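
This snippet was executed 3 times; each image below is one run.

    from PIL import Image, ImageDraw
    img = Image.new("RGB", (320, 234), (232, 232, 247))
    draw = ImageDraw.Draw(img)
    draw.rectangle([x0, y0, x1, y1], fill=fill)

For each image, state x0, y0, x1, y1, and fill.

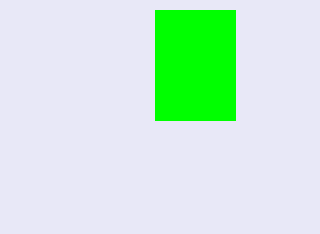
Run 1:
x0 = 155
y0 = 10
x1 = 235
y1 = 120
fill = 'lime'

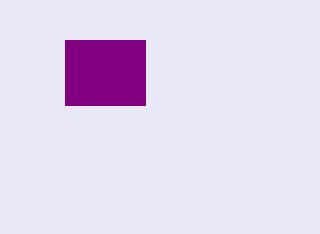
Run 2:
x0 = 65
y0 = 40
x1 = 145
y1 = 105
fill = 'purple'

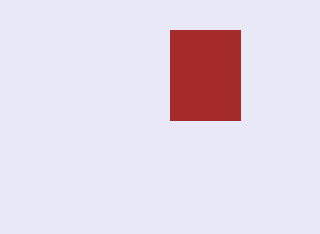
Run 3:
x0 = 170, y0 = 30, x1 = 240, y1 = 120, fill = 'brown'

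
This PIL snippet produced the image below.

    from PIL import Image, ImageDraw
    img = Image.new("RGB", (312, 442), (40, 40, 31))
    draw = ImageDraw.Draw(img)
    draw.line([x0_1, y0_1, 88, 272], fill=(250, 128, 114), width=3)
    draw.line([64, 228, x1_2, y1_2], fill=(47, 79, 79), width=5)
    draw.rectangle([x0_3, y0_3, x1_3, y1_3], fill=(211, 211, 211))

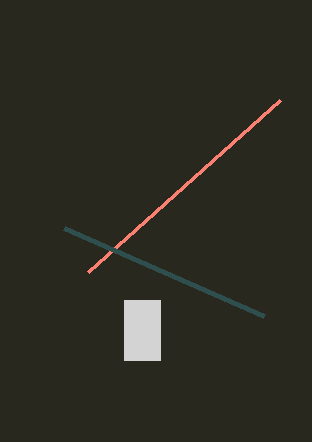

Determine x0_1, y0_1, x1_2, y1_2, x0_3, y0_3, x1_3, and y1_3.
x0_1 = 280
y0_1 = 100
x1_2 = 264
y1_2 = 316
x0_3 = 124
y0_3 = 300
x1_3 = 160
y1_3 = 360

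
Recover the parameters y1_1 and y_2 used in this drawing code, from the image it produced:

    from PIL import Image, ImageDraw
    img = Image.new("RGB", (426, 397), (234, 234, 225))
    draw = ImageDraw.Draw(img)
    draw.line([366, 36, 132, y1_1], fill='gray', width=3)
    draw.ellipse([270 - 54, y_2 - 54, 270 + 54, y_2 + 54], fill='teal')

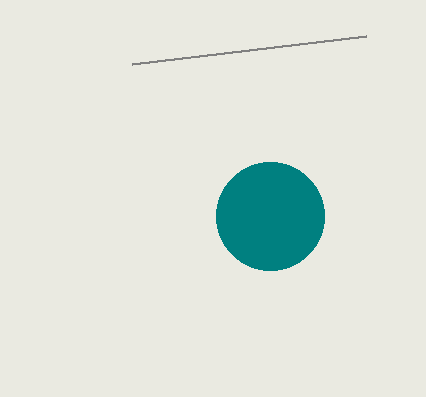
y1_1 = 64; y_2 = 216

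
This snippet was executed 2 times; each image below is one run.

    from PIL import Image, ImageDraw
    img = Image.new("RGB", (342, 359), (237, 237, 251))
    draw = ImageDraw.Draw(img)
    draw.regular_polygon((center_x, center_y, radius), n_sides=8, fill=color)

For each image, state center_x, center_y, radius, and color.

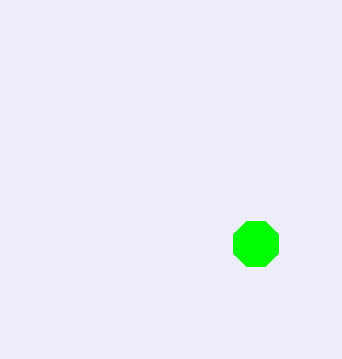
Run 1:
center_x = 256; center_y = 244; radius = 24; color = 'lime'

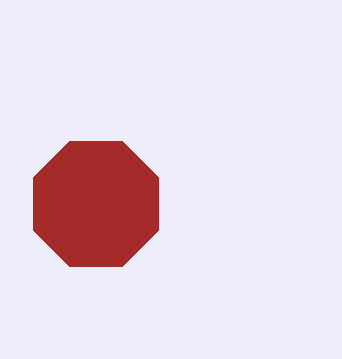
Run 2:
center_x = 96, center_y = 204, radius = 68, color = 'brown'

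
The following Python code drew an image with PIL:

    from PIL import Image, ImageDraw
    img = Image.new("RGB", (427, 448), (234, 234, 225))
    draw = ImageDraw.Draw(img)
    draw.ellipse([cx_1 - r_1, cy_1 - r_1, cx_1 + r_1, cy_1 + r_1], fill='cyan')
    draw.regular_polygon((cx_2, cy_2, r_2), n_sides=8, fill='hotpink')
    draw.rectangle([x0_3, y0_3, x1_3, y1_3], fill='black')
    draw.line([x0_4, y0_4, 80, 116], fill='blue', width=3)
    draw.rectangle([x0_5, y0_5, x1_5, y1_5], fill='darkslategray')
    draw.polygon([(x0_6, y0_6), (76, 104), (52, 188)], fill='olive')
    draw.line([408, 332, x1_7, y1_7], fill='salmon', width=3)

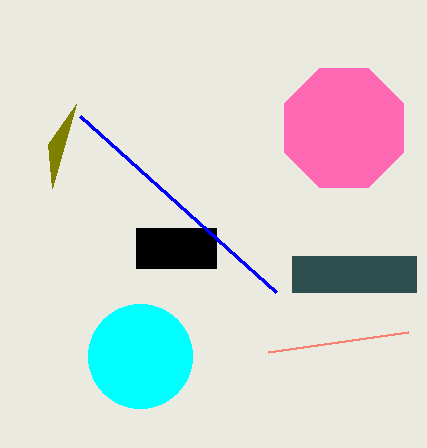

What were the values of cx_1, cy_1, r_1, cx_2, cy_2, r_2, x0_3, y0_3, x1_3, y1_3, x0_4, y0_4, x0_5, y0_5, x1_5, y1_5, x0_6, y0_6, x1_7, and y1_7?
cx_1 = 140, cy_1 = 356, r_1 = 52, cx_2 = 344, cy_2 = 128, r_2 = 64, x0_3 = 136, y0_3 = 228, x1_3 = 216, y1_3 = 268, x0_4 = 276, y0_4 = 292, x0_5 = 292, y0_5 = 256, x1_5 = 416, y1_5 = 292, x0_6 = 48, y0_6 = 144, x1_7 = 268, y1_7 = 352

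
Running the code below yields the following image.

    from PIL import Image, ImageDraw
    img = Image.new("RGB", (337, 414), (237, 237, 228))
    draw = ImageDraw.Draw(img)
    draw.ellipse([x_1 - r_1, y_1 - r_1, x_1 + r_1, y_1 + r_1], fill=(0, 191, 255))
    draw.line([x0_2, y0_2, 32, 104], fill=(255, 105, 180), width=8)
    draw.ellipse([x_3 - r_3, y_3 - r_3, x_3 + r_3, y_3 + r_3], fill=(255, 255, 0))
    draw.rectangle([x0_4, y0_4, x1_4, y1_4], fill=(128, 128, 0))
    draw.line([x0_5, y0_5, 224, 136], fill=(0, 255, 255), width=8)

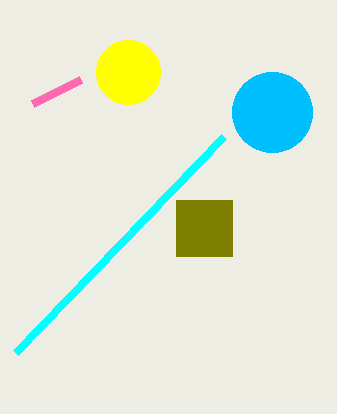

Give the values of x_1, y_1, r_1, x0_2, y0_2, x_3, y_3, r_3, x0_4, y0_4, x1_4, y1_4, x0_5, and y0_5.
x_1 = 272
y_1 = 112
r_1 = 40
x0_2 = 80
y0_2 = 80
x_3 = 128
y_3 = 72
r_3 = 32
x0_4 = 176
y0_4 = 200
x1_4 = 232
y1_4 = 256
x0_5 = 16
y0_5 = 352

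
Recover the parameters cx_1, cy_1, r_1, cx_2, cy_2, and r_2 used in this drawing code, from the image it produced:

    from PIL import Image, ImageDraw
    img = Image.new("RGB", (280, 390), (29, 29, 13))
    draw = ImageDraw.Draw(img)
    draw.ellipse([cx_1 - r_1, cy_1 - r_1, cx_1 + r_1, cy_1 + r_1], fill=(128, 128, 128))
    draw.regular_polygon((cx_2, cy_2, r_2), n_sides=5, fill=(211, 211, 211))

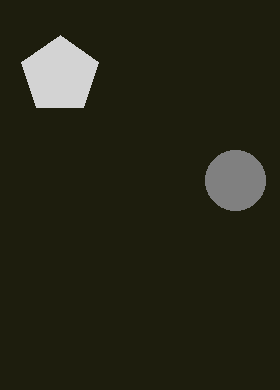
cx_1 = 235, cy_1 = 180, r_1 = 30, cx_2 = 60, cy_2 = 75, r_2 = 40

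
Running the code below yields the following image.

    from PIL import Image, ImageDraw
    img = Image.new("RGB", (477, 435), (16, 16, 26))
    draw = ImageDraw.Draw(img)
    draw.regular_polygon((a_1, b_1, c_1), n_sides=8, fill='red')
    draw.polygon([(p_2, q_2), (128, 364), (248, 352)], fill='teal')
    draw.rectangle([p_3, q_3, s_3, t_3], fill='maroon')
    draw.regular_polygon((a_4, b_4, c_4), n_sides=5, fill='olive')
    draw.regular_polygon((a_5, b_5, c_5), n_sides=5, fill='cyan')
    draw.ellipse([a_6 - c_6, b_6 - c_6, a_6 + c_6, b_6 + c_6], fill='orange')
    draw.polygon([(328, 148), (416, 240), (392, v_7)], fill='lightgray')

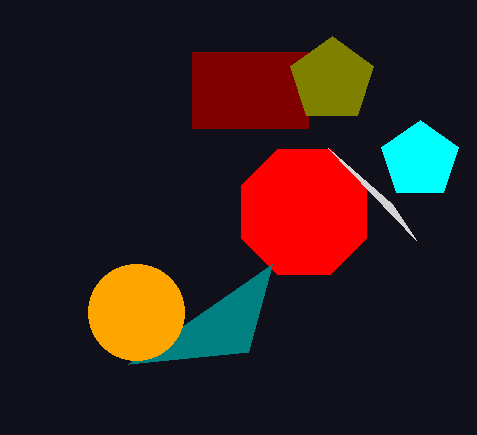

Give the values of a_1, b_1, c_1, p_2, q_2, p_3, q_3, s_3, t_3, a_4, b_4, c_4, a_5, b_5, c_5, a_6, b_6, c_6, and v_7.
a_1 = 304, b_1 = 212, c_1 = 68, p_2 = 272, q_2 = 264, p_3 = 192, q_3 = 52, s_3 = 308, t_3 = 128, a_4 = 332, b_4 = 80, c_4 = 44, a_5 = 420, b_5 = 160, c_5 = 40, a_6 = 136, b_6 = 312, c_6 = 48, v_7 = 204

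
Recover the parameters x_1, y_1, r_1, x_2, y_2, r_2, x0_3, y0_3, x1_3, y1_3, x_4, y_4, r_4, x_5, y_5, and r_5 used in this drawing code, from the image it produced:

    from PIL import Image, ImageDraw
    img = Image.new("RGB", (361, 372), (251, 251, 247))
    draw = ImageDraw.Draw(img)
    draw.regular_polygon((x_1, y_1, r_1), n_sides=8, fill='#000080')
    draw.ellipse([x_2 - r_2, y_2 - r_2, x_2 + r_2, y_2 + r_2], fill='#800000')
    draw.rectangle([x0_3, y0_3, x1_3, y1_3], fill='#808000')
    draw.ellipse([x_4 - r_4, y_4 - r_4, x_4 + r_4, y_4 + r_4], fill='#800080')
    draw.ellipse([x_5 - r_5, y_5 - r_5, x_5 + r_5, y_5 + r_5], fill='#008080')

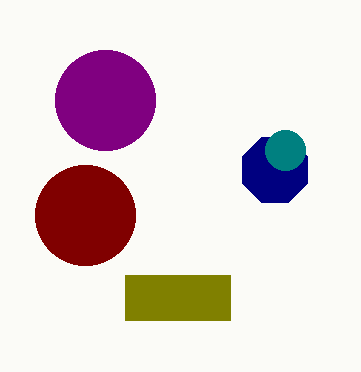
x_1 = 275
y_1 = 170
r_1 = 35
x_2 = 85
y_2 = 215
r_2 = 50
x0_3 = 125
y0_3 = 275
x1_3 = 230
y1_3 = 320
x_4 = 105
y_4 = 100
r_4 = 50
x_5 = 285
y_5 = 150
r_5 = 20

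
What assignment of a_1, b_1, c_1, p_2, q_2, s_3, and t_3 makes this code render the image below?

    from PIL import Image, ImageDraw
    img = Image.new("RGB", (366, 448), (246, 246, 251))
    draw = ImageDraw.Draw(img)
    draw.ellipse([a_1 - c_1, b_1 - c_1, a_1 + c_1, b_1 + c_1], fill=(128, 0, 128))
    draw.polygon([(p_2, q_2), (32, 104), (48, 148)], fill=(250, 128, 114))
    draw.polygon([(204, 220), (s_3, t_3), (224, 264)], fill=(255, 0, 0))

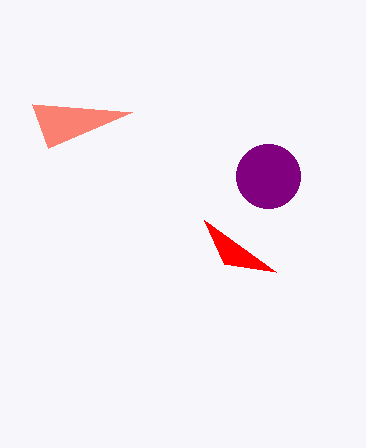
a_1 = 268
b_1 = 176
c_1 = 32
p_2 = 132
q_2 = 112
s_3 = 276
t_3 = 272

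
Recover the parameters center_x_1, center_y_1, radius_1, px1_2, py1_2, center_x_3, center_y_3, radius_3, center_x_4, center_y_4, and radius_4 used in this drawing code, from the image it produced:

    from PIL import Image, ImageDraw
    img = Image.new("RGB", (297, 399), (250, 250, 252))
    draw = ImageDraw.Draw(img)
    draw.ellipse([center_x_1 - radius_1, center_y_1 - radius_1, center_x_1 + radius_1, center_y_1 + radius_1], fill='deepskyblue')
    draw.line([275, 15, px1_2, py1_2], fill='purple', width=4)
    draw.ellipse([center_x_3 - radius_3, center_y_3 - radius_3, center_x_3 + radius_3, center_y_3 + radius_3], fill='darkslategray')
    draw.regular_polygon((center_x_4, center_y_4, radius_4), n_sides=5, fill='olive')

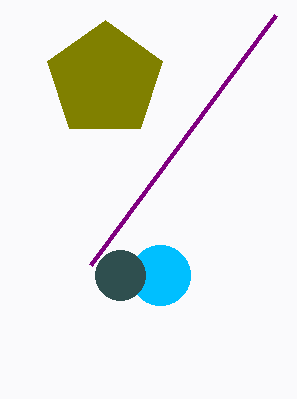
center_x_1 = 160; center_y_1 = 275; radius_1 = 30; px1_2 = 90; py1_2 = 265; center_x_3 = 120; center_y_3 = 275; radius_3 = 25; center_x_4 = 105; center_y_4 = 80; radius_4 = 60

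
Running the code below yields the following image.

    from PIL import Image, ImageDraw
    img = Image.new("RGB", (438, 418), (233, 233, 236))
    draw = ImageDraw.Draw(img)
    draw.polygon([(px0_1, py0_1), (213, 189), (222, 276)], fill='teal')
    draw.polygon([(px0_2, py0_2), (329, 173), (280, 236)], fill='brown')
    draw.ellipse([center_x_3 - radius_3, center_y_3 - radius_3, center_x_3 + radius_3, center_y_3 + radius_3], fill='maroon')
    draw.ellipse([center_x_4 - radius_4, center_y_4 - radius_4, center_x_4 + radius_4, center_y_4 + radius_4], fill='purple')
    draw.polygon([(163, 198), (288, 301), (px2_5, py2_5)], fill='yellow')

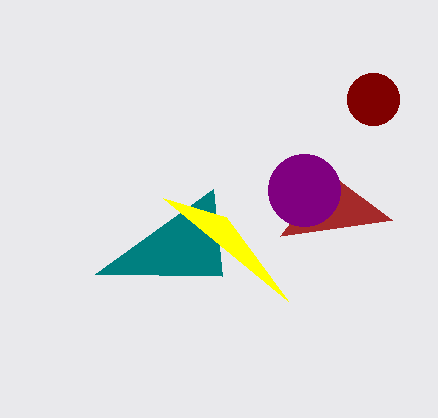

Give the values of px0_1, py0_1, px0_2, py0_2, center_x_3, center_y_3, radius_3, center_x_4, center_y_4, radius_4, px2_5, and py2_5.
px0_1 = 95; py0_1 = 274; px0_2 = 392; py0_2 = 220; center_x_3 = 373; center_y_3 = 99; radius_3 = 26; center_x_4 = 304; center_y_4 = 190; radius_4 = 36; px2_5 = 226; py2_5 = 217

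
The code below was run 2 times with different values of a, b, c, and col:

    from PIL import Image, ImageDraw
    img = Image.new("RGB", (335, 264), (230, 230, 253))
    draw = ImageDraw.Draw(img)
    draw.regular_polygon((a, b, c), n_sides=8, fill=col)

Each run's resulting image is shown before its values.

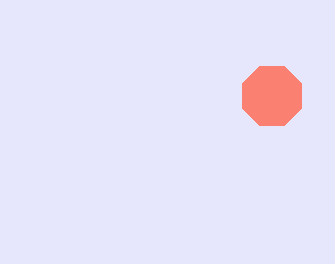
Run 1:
a = 272
b = 96
c = 32
col = 'salmon'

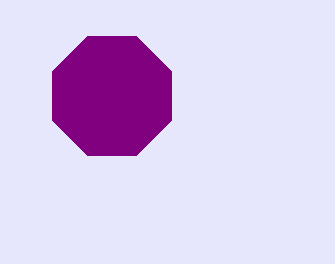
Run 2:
a = 112; b = 96; c = 64; col = 'purple'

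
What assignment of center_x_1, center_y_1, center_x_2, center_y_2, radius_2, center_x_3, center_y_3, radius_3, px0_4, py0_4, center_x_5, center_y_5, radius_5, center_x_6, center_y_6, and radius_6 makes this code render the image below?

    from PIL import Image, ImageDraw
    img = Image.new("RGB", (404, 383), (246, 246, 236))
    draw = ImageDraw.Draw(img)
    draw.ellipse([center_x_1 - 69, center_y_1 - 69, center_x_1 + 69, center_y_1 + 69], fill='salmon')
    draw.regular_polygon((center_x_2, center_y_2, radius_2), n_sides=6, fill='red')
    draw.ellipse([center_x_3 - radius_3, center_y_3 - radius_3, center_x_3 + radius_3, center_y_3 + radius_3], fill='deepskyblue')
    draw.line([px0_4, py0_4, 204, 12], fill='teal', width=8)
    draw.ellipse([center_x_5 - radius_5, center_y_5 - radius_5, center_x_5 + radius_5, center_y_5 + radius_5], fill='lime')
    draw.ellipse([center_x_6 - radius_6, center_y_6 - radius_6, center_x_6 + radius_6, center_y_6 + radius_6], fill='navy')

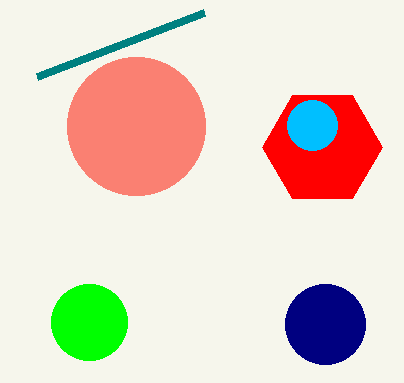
center_x_1 = 136; center_y_1 = 126; center_x_2 = 322; center_y_2 = 147; radius_2 = 60; center_x_3 = 312; center_y_3 = 125; radius_3 = 25; px0_4 = 37; py0_4 = 76; center_x_5 = 89; center_y_5 = 322; radius_5 = 38; center_x_6 = 325; center_y_6 = 324; radius_6 = 40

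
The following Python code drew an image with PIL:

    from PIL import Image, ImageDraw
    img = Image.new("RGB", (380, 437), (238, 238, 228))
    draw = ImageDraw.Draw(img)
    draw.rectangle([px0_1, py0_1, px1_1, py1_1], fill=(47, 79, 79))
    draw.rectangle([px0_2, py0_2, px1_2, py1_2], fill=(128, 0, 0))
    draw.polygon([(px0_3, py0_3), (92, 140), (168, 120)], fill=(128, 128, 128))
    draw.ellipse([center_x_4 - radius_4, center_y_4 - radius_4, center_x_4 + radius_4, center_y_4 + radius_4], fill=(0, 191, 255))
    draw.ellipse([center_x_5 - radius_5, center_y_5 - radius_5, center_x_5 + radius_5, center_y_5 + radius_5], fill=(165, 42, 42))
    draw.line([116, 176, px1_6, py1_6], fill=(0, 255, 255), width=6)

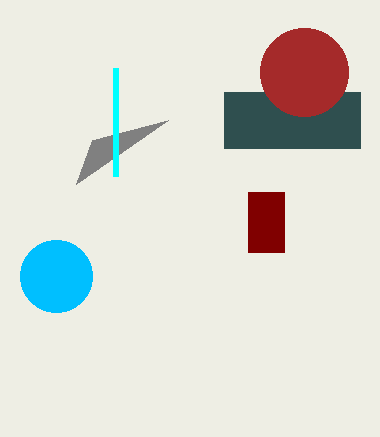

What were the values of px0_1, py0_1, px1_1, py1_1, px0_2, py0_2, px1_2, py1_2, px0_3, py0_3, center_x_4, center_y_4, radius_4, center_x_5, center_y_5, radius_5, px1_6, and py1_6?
px0_1 = 224; py0_1 = 92; px1_1 = 360; py1_1 = 148; px0_2 = 248; py0_2 = 192; px1_2 = 284; py1_2 = 252; px0_3 = 76; py0_3 = 184; center_x_4 = 56; center_y_4 = 276; radius_4 = 36; center_x_5 = 304; center_y_5 = 72; radius_5 = 44; px1_6 = 116; py1_6 = 68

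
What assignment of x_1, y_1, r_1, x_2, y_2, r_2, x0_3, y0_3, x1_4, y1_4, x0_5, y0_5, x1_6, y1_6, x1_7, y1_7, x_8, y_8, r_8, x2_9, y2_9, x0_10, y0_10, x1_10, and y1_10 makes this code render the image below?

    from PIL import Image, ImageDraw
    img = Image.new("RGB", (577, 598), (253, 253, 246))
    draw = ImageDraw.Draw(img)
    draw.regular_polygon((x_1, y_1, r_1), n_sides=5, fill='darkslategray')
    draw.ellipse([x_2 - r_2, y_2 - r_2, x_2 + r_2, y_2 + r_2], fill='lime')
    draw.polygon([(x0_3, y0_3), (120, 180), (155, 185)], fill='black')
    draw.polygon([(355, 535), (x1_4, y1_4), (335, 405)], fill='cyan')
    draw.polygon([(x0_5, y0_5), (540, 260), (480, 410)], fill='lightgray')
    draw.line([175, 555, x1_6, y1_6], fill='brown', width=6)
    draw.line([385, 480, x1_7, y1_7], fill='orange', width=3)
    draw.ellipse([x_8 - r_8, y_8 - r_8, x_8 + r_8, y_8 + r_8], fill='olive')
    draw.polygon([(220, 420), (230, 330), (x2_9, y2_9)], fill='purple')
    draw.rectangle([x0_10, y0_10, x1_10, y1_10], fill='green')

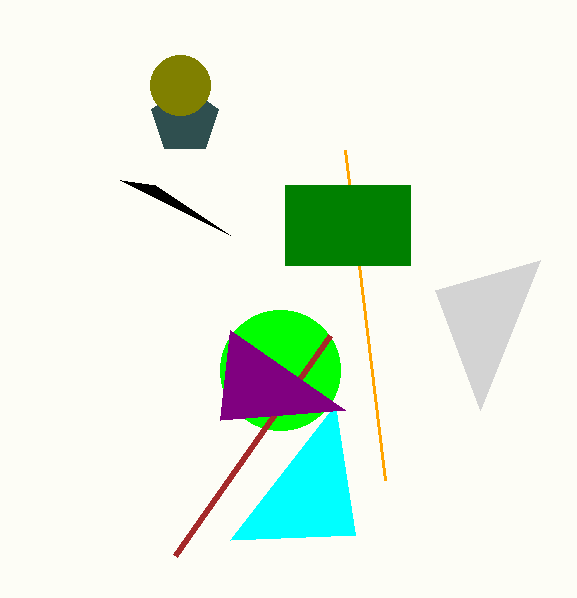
x_1 = 185; y_1 = 120; r_1 = 35; x_2 = 280; y_2 = 370; r_2 = 60; x0_3 = 230; y0_3 = 235; x1_4 = 230; y1_4 = 540; x0_5 = 435; y0_5 = 290; x1_6 = 330; y1_6 = 335; x1_7 = 345; y1_7 = 150; x_8 = 180; y_8 = 85; r_8 = 30; x2_9 = 345; y2_9 = 410; x0_10 = 285; y0_10 = 185; x1_10 = 410; y1_10 = 265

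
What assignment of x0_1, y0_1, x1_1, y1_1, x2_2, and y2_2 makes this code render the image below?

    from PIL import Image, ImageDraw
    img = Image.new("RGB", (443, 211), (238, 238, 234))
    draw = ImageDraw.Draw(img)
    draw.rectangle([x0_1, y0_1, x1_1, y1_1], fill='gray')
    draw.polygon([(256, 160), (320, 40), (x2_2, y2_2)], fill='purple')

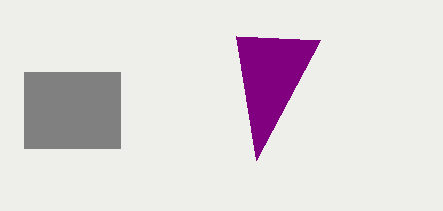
x0_1 = 24; y0_1 = 72; x1_1 = 120; y1_1 = 148; x2_2 = 236; y2_2 = 36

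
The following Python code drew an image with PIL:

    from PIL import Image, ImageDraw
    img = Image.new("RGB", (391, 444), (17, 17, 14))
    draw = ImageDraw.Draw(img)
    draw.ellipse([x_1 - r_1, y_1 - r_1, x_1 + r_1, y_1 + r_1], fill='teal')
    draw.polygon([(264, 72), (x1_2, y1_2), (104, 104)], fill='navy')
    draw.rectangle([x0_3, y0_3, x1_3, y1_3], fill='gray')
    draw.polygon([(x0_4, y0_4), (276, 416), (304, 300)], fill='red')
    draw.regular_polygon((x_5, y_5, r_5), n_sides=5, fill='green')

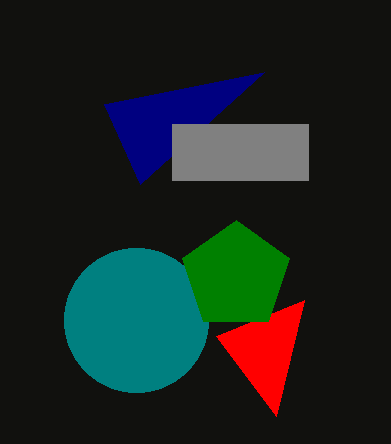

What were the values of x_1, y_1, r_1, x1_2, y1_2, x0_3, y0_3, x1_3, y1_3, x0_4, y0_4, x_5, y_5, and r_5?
x_1 = 136, y_1 = 320, r_1 = 72, x1_2 = 140, y1_2 = 184, x0_3 = 172, y0_3 = 124, x1_3 = 308, y1_3 = 180, x0_4 = 216, y0_4 = 336, x_5 = 236, y_5 = 276, r_5 = 56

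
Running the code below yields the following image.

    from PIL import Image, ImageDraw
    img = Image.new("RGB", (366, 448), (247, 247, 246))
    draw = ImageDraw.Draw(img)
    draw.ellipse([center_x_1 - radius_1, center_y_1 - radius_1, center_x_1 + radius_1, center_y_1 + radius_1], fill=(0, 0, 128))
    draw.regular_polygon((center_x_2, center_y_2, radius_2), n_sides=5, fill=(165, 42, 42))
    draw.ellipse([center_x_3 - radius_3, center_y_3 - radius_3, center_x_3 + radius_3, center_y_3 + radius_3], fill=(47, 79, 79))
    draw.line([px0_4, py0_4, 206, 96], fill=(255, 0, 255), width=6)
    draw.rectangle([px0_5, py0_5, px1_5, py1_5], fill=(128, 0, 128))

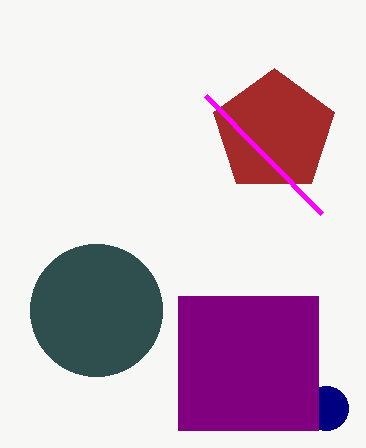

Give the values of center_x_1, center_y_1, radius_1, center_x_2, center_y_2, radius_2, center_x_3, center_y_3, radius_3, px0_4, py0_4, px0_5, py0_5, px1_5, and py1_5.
center_x_1 = 326; center_y_1 = 408; radius_1 = 22; center_x_2 = 274; center_y_2 = 132; radius_2 = 64; center_x_3 = 96; center_y_3 = 310; radius_3 = 66; px0_4 = 322; py0_4 = 214; px0_5 = 178; py0_5 = 296; px1_5 = 318; py1_5 = 430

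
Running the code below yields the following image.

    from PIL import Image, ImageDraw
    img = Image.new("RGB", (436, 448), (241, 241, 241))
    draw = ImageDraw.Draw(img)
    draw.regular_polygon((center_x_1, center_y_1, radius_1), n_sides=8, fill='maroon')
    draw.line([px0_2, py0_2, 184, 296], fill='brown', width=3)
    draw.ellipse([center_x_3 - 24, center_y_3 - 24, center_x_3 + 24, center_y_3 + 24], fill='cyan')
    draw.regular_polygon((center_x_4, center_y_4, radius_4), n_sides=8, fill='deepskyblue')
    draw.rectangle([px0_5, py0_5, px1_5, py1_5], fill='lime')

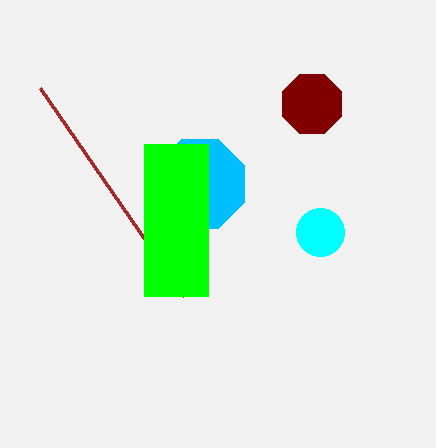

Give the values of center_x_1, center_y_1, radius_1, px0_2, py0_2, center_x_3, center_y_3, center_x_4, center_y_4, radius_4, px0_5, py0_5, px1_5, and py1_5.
center_x_1 = 312, center_y_1 = 104, radius_1 = 32, px0_2 = 40, py0_2 = 88, center_x_3 = 320, center_y_3 = 232, center_x_4 = 200, center_y_4 = 184, radius_4 = 48, px0_5 = 144, py0_5 = 144, px1_5 = 208, py1_5 = 296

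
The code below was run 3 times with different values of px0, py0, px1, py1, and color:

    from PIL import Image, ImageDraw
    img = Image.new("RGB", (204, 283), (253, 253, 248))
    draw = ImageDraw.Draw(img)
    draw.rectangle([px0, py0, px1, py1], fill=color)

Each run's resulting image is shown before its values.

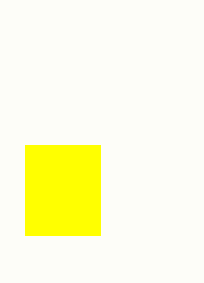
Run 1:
px0 = 25, py0 = 145, px1 = 100, py1 = 235, color = 'yellow'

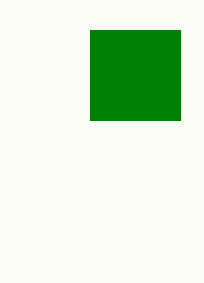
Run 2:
px0 = 90; py0 = 30; px1 = 180; py1 = 120; color = 'green'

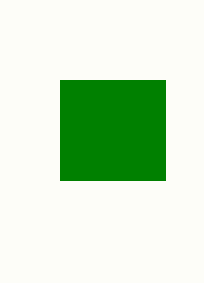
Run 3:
px0 = 60, py0 = 80, px1 = 165, py1 = 180, color = 'green'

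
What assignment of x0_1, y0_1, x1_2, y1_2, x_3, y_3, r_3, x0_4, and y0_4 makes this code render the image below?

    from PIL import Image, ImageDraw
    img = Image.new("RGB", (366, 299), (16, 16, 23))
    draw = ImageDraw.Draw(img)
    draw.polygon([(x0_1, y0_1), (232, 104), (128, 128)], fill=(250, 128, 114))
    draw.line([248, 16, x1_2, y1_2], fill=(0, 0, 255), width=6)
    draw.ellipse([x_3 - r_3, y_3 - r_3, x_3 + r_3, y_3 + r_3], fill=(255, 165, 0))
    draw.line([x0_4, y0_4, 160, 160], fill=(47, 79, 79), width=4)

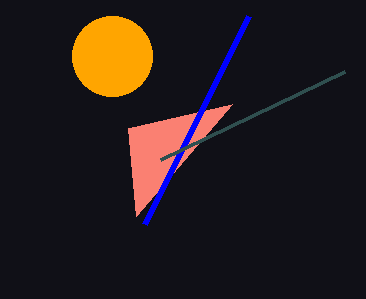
x0_1 = 136, y0_1 = 216, x1_2 = 144, y1_2 = 224, x_3 = 112, y_3 = 56, r_3 = 40, x0_4 = 344, y0_4 = 72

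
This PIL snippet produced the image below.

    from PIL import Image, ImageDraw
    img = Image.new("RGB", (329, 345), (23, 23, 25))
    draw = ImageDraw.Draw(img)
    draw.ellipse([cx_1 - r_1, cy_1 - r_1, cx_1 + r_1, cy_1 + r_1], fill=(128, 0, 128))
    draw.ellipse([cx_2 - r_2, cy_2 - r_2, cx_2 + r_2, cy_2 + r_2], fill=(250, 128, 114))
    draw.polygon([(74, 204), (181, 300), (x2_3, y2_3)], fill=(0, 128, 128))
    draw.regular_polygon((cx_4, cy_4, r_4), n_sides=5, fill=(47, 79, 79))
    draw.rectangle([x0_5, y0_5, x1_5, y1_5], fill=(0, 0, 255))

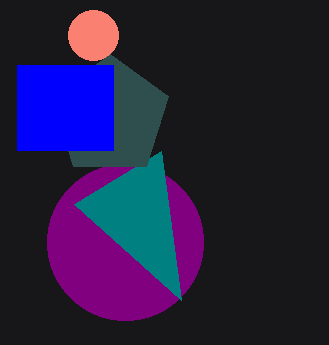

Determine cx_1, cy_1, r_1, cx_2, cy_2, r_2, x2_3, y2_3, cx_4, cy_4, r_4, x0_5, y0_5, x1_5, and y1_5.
cx_1 = 125, cy_1 = 242, r_1 = 78, cx_2 = 93, cy_2 = 35, r_2 = 25, x2_3 = 161, y2_3 = 151, cx_4 = 110, cy_4 = 116, r_4 = 62, x0_5 = 17, y0_5 = 65, x1_5 = 113, y1_5 = 150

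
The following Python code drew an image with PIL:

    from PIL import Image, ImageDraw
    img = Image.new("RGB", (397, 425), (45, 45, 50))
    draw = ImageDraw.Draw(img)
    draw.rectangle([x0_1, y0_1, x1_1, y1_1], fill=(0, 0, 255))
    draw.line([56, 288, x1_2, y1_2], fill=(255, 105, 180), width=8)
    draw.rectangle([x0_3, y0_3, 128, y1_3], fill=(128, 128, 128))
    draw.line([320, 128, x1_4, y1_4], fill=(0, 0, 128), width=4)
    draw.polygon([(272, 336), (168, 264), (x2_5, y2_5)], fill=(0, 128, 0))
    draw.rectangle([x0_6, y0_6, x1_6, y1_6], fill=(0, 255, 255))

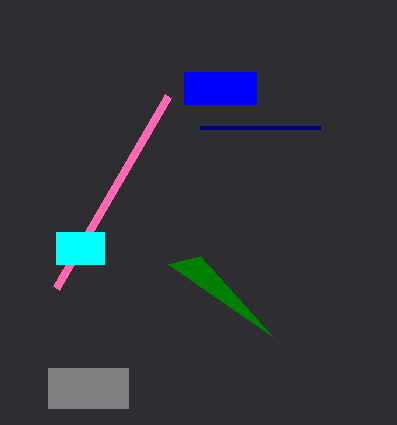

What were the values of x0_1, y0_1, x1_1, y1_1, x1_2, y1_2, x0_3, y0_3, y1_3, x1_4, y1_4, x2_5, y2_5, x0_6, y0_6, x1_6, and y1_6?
x0_1 = 184; y0_1 = 72; x1_1 = 256; y1_1 = 104; x1_2 = 168; y1_2 = 96; x0_3 = 48; y0_3 = 368; y1_3 = 408; x1_4 = 200; y1_4 = 128; x2_5 = 200; y2_5 = 256; x0_6 = 56; y0_6 = 232; x1_6 = 104; y1_6 = 264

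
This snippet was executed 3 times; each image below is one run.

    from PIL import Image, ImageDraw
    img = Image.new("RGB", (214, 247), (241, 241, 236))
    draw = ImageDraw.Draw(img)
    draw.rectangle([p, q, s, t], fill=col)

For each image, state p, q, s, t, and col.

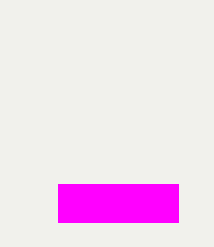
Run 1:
p = 58
q = 184
s = 178
t = 222
col = 'magenta'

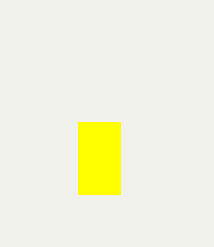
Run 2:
p = 78, q = 122, s = 120, t = 194, col = 'yellow'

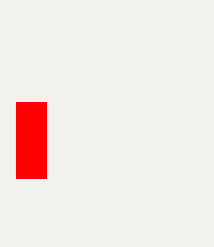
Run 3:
p = 16
q = 102
s = 46
t = 178
col = 'red'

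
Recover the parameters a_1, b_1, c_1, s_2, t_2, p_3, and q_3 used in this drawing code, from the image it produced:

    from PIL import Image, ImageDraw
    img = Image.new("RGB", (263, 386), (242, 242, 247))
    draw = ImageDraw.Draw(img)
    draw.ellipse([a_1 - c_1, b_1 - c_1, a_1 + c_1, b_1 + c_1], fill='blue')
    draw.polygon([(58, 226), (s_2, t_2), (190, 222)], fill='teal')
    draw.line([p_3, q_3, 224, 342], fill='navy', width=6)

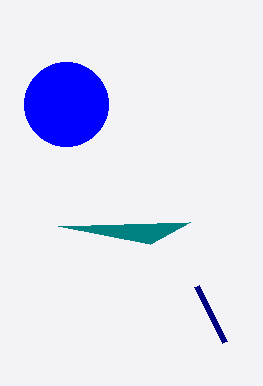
a_1 = 66
b_1 = 104
c_1 = 42
s_2 = 150
t_2 = 244
p_3 = 196
q_3 = 286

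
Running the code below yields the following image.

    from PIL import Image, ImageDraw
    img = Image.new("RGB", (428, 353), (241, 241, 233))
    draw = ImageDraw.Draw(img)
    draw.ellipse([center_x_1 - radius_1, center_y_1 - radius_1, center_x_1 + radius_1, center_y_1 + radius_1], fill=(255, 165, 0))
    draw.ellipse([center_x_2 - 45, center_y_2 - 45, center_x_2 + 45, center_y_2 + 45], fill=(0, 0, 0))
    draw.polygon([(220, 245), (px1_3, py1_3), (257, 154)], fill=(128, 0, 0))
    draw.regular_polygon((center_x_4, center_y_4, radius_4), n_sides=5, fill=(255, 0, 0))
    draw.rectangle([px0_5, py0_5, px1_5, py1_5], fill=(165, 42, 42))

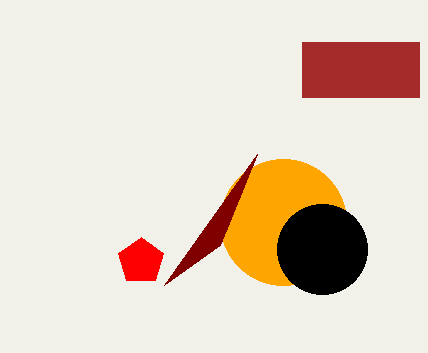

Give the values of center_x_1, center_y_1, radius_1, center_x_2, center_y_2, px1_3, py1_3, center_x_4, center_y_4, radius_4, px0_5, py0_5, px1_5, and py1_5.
center_x_1 = 283, center_y_1 = 222, radius_1 = 63, center_x_2 = 322, center_y_2 = 249, px1_3 = 164, py1_3 = 285, center_x_4 = 141, center_y_4 = 261, radius_4 = 24, px0_5 = 302, py0_5 = 42, px1_5 = 419, py1_5 = 97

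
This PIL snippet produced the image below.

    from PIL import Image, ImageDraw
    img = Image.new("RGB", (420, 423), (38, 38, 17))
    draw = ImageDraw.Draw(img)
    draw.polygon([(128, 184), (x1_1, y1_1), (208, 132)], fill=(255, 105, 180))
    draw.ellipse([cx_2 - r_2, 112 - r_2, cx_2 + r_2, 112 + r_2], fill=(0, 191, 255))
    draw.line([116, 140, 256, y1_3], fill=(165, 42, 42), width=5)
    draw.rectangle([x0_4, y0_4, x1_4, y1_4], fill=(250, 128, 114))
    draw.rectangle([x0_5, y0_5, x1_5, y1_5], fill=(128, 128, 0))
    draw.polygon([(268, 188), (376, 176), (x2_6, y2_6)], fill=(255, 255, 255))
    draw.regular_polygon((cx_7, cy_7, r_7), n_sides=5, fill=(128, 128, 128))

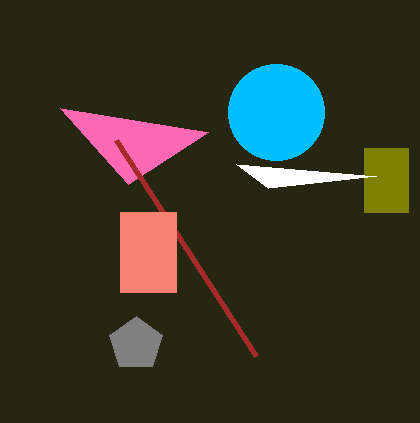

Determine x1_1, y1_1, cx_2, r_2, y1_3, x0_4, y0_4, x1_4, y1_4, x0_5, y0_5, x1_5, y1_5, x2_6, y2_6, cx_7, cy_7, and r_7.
x1_1 = 60; y1_1 = 108; cx_2 = 276; r_2 = 48; y1_3 = 356; x0_4 = 120; y0_4 = 212; x1_4 = 176; y1_4 = 292; x0_5 = 364; y0_5 = 148; x1_5 = 408; y1_5 = 212; x2_6 = 236; y2_6 = 164; cx_7 = 136; cy_7 = 344; r_7 = 28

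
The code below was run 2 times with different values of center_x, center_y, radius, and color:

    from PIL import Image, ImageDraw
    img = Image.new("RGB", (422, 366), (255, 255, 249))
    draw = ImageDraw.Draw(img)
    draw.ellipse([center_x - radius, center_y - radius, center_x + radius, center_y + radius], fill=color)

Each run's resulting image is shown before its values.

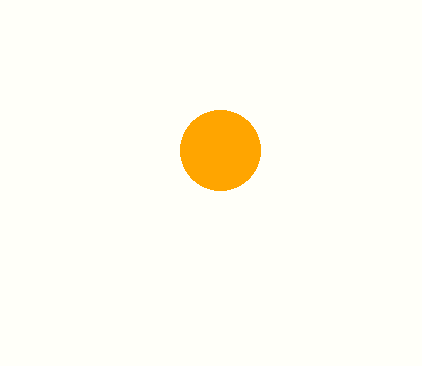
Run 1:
center_x = 220, center_y = 150, radius = 40, color = 'orange'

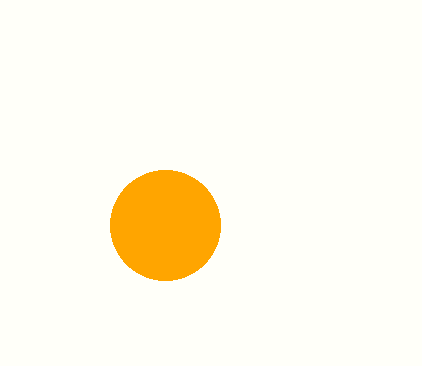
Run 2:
center_x = 165; center_y = 225; radius = 55; color = 'orange'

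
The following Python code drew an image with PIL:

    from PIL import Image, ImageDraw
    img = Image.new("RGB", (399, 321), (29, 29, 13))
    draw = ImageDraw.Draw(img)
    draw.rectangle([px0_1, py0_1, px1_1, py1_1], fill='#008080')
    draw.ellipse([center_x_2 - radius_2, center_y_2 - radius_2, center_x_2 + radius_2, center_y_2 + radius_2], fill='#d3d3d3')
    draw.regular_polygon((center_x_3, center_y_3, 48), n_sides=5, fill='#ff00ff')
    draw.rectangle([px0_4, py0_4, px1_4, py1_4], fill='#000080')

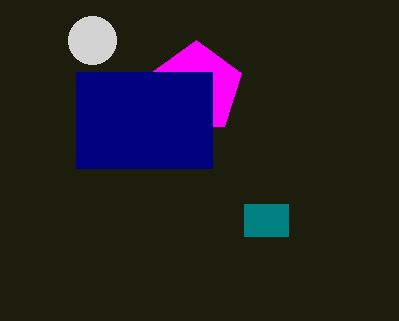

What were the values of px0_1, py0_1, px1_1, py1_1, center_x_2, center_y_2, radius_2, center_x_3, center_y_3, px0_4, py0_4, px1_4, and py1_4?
px0_1 = 244; py0_1 = 204; px1_1 = 288; py1_1 = 236; center_x_2 = 92; center_y_2 = 40; radius_2 = 24; center_x_3 = 196; center_y_3 = 88; px0_4 = 76; py0_4 = 72; px1_4 = 212; py1_4 = 168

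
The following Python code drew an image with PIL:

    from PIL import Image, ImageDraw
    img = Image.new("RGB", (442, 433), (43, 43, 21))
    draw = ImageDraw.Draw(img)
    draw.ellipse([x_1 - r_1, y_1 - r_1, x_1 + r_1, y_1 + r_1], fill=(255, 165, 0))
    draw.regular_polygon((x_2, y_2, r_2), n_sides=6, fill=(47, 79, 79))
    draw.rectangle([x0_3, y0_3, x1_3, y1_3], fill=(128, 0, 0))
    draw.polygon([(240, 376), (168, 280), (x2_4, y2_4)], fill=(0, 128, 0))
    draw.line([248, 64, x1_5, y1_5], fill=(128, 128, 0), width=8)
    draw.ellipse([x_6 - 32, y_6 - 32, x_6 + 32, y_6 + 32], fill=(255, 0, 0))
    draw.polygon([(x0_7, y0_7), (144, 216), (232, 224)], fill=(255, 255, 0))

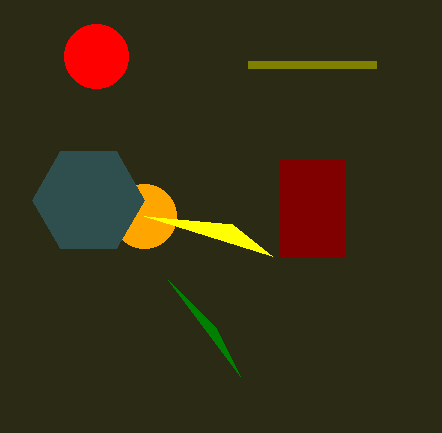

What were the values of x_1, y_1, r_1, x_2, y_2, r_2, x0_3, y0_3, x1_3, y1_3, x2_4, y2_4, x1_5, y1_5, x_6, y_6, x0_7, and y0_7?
x_1 = 144, y_1 = 216, r_1 = 32, x_2 = 88, y_2 = 200, r_2 = 56, x0_3 = 280, y0_3 = 160, x1_3 = 344, y1_3 = 256, x2_4 = 216, y2_4 = 328, x1_5 = 376, y1_5 = 64, x_6 = 96, y_6 = 56, x0_7 = 272, y0_7 = 256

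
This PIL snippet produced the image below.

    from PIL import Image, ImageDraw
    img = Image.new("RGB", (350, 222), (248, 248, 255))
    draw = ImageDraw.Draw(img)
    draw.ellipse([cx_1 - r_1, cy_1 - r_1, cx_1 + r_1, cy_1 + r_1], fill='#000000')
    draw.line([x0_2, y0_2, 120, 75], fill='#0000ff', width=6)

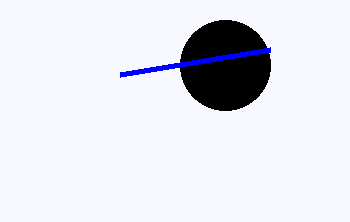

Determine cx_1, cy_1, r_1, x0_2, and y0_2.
cx_1 = 225, cy_1 = 65, r_1 = 45, x0_2 = 270, y0_2 = 50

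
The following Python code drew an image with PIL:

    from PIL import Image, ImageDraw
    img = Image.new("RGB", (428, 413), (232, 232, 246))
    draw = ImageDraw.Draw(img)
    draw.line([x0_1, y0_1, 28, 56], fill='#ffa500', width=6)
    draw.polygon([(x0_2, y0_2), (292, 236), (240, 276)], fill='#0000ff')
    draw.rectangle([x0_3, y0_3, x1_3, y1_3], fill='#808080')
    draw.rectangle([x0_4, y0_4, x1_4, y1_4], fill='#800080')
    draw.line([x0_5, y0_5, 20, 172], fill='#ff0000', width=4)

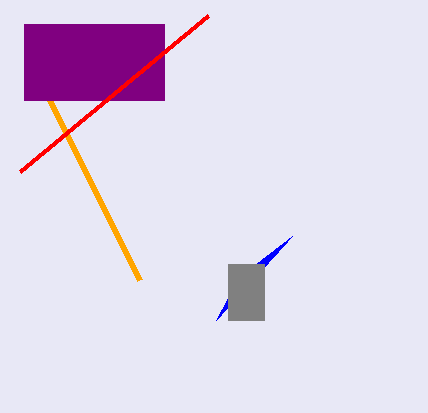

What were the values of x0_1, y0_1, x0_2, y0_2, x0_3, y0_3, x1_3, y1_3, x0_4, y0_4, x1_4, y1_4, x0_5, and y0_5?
x0_1 = 140
y0_1 = 280
x0_2 = 216
y0_2 = 320
x0_3 = 228
y0_3 = 264
x1_3 = 264
y1_3 = 320
x0_4 = 24
y0_4 = 24
x1_4 = 164
y1_4 = 100
x0_5 = 208
y0_5 = 16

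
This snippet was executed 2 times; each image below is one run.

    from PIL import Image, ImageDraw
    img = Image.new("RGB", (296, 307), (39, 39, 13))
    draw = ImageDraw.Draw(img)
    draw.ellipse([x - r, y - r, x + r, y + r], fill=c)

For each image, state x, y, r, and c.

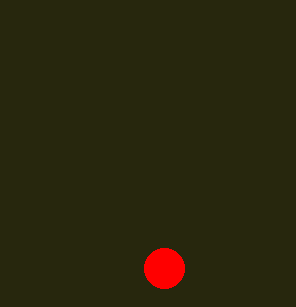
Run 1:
x = 164
y = 268
r = 20
c = 'red'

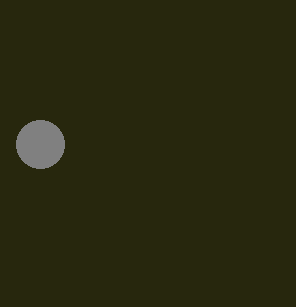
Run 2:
x = 40, y = 144, r = 24, c = 'gray'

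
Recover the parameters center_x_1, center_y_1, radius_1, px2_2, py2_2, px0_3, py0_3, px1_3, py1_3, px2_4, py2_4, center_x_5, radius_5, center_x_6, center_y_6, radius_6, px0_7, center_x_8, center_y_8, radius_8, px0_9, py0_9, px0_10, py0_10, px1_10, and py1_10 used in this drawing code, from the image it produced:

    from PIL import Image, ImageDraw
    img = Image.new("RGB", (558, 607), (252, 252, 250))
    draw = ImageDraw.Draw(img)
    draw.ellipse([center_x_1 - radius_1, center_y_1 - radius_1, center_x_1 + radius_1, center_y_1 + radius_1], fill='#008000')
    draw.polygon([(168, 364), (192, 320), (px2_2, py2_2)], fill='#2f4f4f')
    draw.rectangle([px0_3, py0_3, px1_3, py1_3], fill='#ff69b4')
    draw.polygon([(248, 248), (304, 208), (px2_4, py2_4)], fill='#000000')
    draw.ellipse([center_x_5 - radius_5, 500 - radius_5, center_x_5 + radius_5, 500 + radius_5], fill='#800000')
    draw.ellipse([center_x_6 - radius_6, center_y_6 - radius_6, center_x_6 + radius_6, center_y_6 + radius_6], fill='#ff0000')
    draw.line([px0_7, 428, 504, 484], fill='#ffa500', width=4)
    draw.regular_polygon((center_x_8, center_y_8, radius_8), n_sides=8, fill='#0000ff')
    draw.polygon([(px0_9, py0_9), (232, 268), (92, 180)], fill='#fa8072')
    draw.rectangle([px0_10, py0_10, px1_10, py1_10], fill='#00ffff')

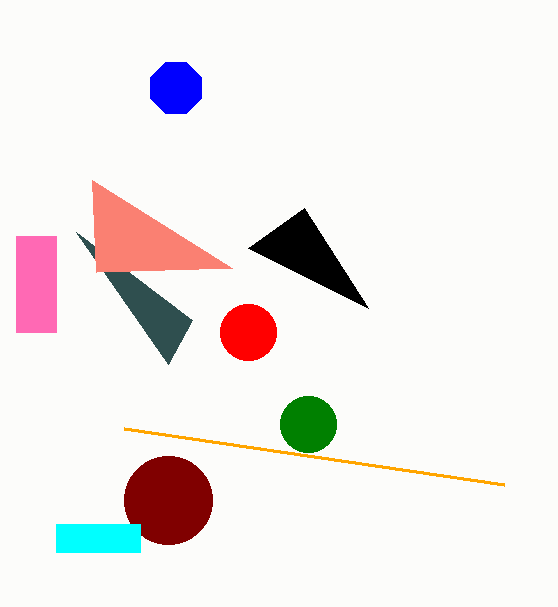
center_x_1 = 308, center_y_1 = 424, radius_1 = 28, px2_2 = 76, py2_2 = 232, px0_3 = 16, py0_3 = 236, px1_3 = 56, py1_3 = 332, px2_4 = 368, py2_4 = 308, center_x_5 = 168, radius_5 = 44, center_x_6 = 248, center_y_6 = 332, radius_6 = 28, px0_7 = 124, center_x_8 = 176, center_y_8 = 88, radius_8 = 28, px0_9 = 96, py0_9 = 272, px0_10 = 56, py0_10 = 524, px1_10 = 140, py1_10 = 552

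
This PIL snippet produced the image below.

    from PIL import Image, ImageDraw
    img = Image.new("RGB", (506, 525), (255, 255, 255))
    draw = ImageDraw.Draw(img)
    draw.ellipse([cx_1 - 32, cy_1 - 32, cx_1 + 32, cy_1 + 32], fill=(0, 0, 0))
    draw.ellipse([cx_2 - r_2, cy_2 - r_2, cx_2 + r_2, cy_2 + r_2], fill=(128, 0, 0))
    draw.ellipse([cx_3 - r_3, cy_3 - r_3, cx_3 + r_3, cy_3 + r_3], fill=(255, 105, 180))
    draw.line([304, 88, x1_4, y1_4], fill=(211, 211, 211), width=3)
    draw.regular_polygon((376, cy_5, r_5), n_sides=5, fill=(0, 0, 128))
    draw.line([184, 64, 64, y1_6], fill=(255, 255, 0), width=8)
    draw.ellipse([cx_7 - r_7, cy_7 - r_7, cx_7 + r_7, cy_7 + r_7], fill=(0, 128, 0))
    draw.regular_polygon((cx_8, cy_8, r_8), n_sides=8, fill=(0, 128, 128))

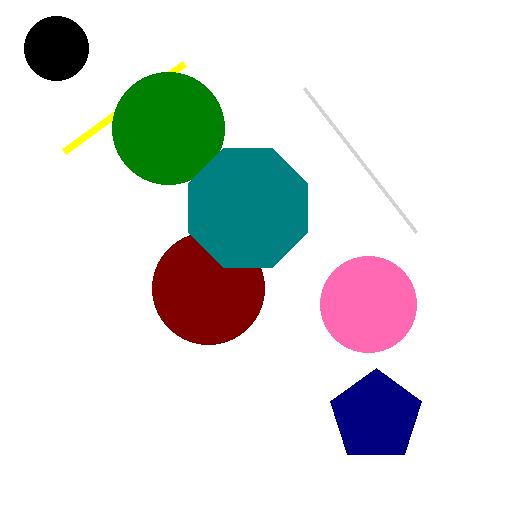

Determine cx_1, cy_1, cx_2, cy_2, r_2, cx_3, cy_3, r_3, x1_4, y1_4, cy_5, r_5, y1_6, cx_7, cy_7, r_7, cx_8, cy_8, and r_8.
cx_1 = 56, cy_1 = 48, cx_2 = 208, cy_2 = 288, r_2 = 56, cx_3 = 368, cy_3 = 304, r_3 = 48, x1_4 = 416, y1_4 = 232, cy_5 = 416, r_5 = 48, y1_6 = 152, cx_7 = 168, cy_7 = 128, r_7 = 56, cx_8 = 248, cy_8 = 208, r_8 = 64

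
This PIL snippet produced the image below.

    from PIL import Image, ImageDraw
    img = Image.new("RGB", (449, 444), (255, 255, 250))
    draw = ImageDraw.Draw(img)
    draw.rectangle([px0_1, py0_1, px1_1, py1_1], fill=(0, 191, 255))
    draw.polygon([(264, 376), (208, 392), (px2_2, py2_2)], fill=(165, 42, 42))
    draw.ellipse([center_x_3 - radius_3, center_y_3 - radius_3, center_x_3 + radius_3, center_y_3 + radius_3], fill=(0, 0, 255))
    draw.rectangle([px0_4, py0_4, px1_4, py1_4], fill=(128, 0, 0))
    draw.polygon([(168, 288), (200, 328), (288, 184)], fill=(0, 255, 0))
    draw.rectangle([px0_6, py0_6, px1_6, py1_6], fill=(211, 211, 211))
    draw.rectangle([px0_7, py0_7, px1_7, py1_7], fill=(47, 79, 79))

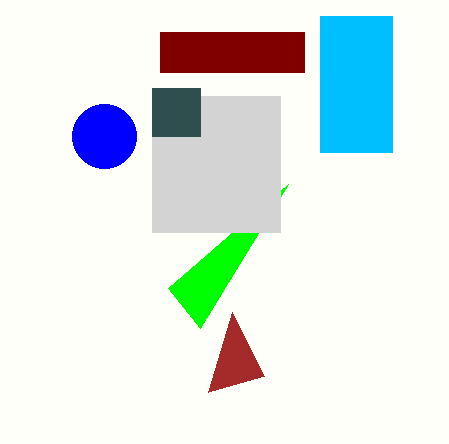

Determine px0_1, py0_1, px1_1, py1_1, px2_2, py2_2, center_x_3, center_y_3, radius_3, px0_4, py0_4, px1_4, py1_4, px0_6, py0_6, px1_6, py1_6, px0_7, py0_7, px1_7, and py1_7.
px0_1 = 320
py0_1 = 16
px1_1 = 392
py1_1 = 152
px2_2 = 232
py2_2 = 312
center_x_3 = 104
center_y_3 = 136
radius_3 = 32
px0_4 = 160
py0_4 = 32
px1_4 = 304
py1_4 = 72
px0_6 = 152
py0_6 = 96
px1_6 = 280
py1_6 = 232
px0_7 = 152
py0_7 = 88
px1_7 = 200
py1_7 = 136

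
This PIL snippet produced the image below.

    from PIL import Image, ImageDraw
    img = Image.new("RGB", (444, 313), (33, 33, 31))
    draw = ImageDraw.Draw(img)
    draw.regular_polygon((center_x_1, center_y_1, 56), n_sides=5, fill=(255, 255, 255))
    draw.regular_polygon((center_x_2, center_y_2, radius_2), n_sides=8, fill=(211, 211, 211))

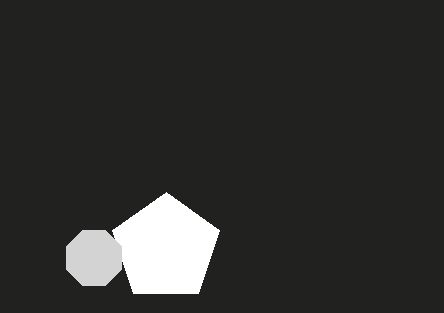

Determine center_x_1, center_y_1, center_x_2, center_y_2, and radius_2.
center_x_1 = 166
center_y_1 = 248
center_x_2 = 94
center_y_2 = 258
radius_2 = 30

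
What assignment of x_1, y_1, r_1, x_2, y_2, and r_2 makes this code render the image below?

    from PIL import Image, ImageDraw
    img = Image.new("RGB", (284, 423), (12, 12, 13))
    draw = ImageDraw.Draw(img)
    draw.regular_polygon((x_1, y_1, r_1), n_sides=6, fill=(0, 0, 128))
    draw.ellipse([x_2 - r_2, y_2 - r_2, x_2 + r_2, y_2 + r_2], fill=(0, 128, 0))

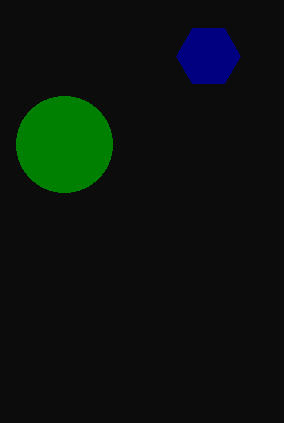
x_1 = 208
y_1 = 56
r_1 = 32
x_2 = 64
y_2 = 144
r_2 = 48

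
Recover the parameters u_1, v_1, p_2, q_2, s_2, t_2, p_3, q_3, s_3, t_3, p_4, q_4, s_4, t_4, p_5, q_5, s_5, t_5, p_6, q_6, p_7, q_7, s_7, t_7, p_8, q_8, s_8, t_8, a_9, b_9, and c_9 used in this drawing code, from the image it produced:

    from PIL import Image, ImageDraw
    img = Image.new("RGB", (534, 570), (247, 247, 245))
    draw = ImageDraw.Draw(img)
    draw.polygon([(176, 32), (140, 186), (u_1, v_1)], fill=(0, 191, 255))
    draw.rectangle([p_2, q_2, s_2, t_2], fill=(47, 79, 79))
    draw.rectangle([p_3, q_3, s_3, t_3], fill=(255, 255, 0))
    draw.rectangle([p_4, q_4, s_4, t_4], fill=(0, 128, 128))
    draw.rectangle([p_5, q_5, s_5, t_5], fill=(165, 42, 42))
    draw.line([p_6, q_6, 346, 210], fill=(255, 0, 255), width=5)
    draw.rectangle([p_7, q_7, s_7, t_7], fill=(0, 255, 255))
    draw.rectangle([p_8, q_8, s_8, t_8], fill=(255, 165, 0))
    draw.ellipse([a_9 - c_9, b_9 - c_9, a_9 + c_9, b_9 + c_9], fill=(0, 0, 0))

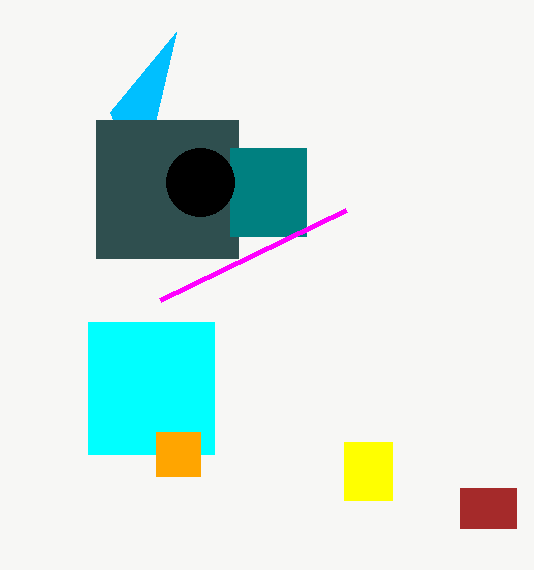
u_1 = 110; v_1 = 112; p_2 = 96; q_2 = 120; s_2 = 238; t_2 = 258; p_3 = 344; q_3 = 442; s_3 = 392; t_3 = 500; p_4 = 230; q_4 = 148; s_4 = 306; t_4 = 236; p_5 = 460; q_5 = 488; s_5 = 516; t_5 = 528; p_6 = 160; q_6 = 300; p_7 = 88; q_7 = 322; s_7 = 214; t_7 = 454; p_8 = 156; q_8 = 432; s_8 = 200; t_8 = 476; a_9 = 200; b_9 = 182; c_9 = 34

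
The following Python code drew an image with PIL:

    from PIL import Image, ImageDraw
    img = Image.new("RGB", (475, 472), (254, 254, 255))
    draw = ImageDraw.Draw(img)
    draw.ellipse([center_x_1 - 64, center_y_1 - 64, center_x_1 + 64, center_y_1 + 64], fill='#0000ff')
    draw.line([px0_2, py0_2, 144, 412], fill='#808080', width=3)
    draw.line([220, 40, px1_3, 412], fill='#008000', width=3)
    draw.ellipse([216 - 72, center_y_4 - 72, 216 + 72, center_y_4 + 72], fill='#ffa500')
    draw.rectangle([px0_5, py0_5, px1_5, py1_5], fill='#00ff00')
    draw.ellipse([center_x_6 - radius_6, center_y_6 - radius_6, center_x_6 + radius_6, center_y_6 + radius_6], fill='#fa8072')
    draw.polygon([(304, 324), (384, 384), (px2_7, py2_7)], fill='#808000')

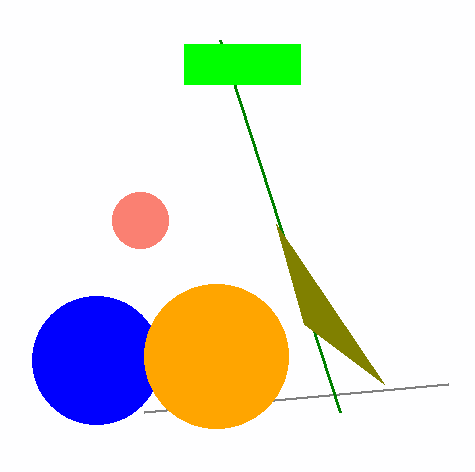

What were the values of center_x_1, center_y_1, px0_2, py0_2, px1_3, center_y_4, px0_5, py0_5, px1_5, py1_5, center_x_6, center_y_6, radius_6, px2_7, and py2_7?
center_x_1 = 96
center_y_1 = 360
px0_2 = 448
py0_2 = 384
px1_3 = 340
center_y_4 = 356
px0_5 = 184
py0_5 = 44
px1_5 = 300
py1_5 = 84
center_x_6 = 140
center_y_6 = 220
radius_6 = 28
px2_7 = 276
py2_7 = 224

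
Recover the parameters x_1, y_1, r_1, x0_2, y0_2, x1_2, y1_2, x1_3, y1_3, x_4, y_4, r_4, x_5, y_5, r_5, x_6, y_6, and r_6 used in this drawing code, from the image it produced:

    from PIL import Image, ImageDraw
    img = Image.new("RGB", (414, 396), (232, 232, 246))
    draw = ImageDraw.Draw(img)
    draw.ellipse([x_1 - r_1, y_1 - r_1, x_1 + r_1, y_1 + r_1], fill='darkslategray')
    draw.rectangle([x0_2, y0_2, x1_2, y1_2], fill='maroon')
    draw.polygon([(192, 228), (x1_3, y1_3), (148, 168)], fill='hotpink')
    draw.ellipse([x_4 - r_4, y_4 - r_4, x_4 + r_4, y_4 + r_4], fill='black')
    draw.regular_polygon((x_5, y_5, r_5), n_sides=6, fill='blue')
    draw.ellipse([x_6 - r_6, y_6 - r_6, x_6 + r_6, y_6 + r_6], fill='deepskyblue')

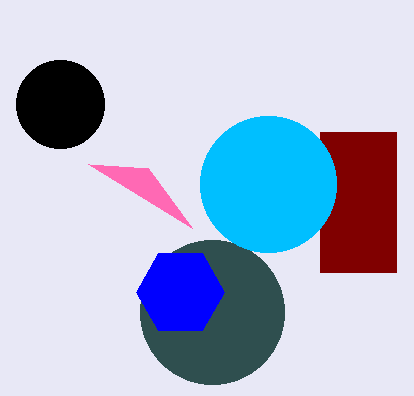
x_1 = 212, y_1 = 312, r_1 = 72, x0_2 = 320, y0_2 = 132, x1_2 = 396, y1_2 = 272, x1_3 = 88, y1_3 = 164, x_4 = 60, y_4 = 104, r_4 = 44, x_5 = 180, y_5 = 292, r_5 = 44, x_6 = 268, y_6 = 184, r_6 = 68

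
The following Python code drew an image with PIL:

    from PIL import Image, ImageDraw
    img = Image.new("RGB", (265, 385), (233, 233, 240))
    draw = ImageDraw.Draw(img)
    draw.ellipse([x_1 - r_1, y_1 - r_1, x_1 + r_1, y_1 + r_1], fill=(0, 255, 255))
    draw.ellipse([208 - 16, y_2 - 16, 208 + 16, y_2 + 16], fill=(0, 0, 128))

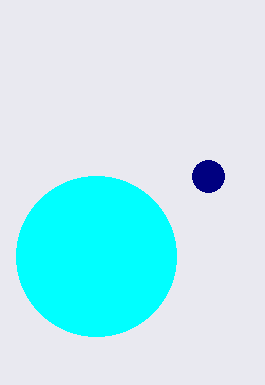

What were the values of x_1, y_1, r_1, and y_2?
x_1 = 96
y_1 = 256
r_1 = 80
y_2 = 176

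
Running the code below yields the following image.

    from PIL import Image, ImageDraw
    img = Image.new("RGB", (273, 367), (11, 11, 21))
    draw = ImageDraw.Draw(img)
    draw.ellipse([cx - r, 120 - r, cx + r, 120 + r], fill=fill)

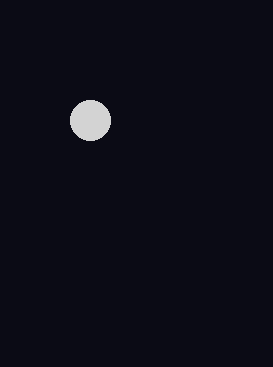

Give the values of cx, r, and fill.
cx = 90; r = 20; fill = 'lightgray'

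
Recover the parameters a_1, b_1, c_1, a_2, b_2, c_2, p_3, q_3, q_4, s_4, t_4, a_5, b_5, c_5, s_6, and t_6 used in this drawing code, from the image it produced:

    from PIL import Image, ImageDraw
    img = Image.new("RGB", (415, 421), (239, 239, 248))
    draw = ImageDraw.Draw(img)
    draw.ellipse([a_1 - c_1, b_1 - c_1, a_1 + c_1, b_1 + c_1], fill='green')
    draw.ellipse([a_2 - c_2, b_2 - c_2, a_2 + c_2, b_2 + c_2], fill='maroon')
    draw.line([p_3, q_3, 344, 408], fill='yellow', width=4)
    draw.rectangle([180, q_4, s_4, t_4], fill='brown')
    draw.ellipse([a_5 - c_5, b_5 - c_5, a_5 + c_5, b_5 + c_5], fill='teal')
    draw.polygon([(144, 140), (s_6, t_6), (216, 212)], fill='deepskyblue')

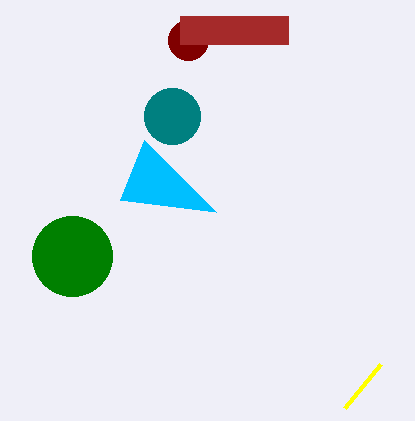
a_1 = 72
b_1 = 256
c_1 = 40
a_2 = 188
b_2 = 40
c_2 = 20
p_3 = 380
q_3 = 364
q_4 = 16
s_4 = 288
t_4 = 44
a_5 = 172
b_5 = 116
c_5 = 28
s_6 = 120
t_6 = 200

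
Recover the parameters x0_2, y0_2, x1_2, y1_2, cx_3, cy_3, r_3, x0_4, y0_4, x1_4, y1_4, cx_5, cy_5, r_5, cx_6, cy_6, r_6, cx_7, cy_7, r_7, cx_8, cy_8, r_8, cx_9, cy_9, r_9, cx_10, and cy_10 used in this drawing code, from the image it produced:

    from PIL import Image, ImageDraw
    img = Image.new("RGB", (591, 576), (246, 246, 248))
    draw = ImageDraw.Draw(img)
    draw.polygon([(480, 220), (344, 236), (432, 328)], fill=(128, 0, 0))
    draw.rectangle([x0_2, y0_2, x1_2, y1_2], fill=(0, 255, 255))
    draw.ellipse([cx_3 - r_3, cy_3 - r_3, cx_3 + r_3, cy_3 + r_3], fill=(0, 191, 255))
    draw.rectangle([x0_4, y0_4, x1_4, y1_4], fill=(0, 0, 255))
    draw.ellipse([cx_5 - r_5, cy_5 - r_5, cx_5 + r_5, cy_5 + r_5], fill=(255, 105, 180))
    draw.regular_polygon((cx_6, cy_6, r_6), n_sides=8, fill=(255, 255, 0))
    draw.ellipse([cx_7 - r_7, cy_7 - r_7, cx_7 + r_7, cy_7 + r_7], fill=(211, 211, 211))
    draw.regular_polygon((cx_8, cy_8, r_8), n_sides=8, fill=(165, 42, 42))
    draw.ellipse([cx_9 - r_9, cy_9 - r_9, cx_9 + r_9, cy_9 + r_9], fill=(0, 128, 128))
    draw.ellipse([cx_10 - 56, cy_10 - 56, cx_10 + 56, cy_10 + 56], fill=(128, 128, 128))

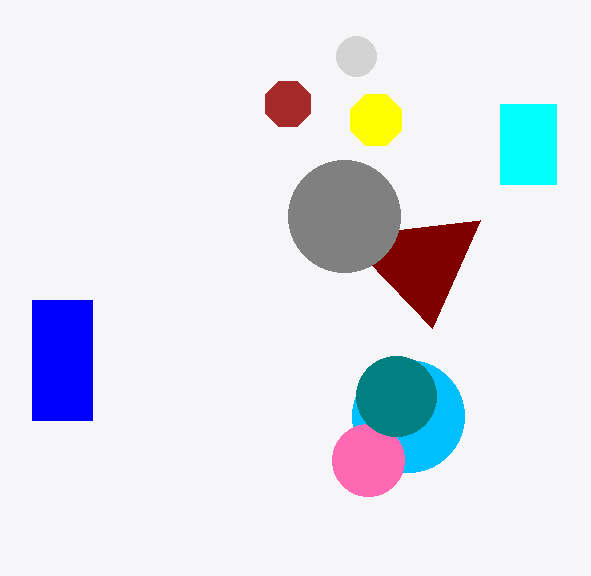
x0_2 = 500, y0_2 = 104, x1_2 = 556, y1_2 = 184, cx_3 = 408, cy_3 = 416, r_3 = 56, x0_4 = 32, y0_4 = 300, x1_4 = 92, y1_4 = 420, cx_5 = 368, cy_5 = 460, r_5 = 36, cx_6 = 376, cy_6 = 120, r_6 = 28, cx_7 = 356, cy_7 = 56, r_7 = 20, cx_8 = 288, cy_8 = 104, r_8 = 24, cx_9 = 396, cy_9 = 396, r_9 = 40, cx_10 = 344, cy_10 = 216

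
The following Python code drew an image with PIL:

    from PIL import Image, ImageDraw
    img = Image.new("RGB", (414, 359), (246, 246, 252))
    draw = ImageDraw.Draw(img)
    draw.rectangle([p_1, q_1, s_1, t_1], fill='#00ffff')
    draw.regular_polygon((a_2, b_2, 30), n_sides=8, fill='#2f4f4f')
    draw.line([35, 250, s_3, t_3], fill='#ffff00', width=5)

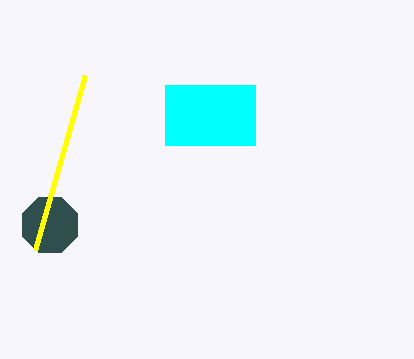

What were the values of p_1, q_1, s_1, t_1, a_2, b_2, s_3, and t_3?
p_1 = 165
q_1 = 85
s_1 = 255
t_1 = 145
a_2 = 50
b_2 = 225
s_3 = 85
t_3 = 75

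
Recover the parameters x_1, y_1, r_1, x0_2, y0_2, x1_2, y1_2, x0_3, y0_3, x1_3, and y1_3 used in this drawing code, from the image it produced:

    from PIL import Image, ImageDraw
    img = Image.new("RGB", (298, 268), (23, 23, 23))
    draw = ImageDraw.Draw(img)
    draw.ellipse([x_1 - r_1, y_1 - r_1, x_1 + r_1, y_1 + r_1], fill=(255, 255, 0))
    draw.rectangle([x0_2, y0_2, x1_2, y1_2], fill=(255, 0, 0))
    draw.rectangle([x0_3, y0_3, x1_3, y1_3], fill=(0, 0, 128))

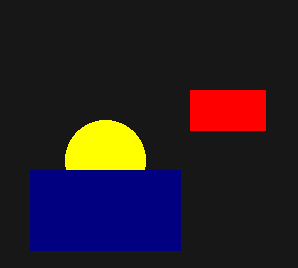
x_1 = 105, y_1 = 160, r_1 = 40, x0_2 = 190, y0_2 = 90, x1_2 = 265, y1_2 = 130, x0_3 = 30, y0_3 = 170, x1_3 = 180, y1_3 = 250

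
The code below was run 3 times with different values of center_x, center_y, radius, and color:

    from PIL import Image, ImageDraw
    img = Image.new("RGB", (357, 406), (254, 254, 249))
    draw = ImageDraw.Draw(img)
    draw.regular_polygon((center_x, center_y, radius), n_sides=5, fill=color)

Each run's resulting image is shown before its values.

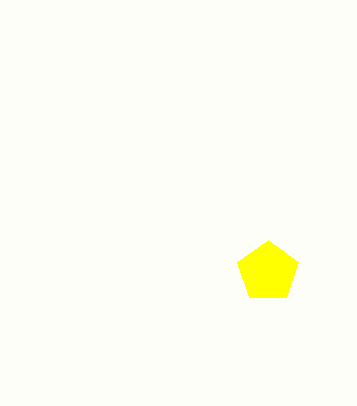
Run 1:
center_x = 268
center_y = 272
radius = 32
color = 'yellow'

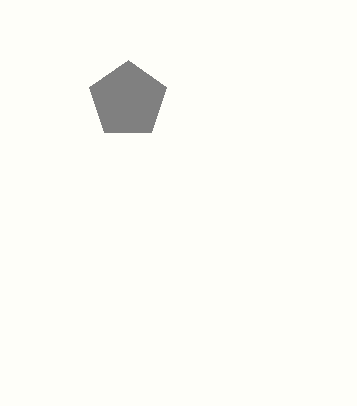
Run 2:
center_x = 128; center_y = 100; radius = 40; color = 'gray'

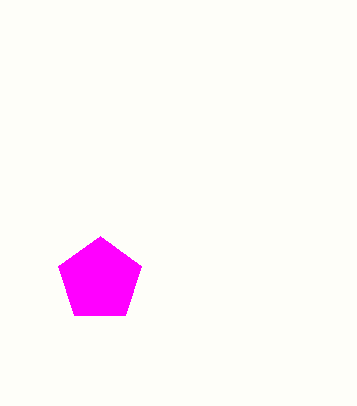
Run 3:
center_x = 100
center_y = 280
radius = 44
color = 'magenta'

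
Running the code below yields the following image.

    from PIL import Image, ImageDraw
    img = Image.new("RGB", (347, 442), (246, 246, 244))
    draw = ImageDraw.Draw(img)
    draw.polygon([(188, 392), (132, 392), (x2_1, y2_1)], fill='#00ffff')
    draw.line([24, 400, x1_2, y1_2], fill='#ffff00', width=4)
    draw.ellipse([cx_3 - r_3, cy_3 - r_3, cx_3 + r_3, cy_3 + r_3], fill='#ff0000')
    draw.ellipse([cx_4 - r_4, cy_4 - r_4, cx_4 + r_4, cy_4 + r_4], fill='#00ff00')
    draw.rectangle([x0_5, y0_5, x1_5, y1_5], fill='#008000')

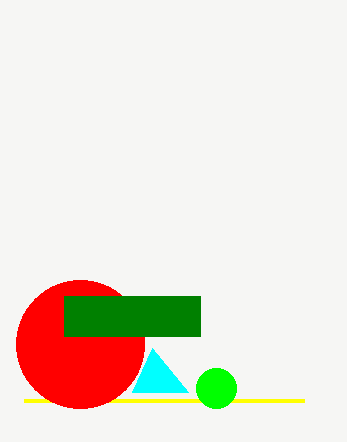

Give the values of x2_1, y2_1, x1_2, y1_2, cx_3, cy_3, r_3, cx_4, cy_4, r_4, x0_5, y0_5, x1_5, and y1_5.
x2_1 = 152, y2_1 = 348, x1_2 = 304, y1_2 = 400, cx_3 = 80, cy_3 = 344, r_3 = 64, cx_4 = 216, cy_4 = 388, r_4 = 20, x0_5 = 64, y0_5 = 296, x1_5 = 200, y1_5 = 336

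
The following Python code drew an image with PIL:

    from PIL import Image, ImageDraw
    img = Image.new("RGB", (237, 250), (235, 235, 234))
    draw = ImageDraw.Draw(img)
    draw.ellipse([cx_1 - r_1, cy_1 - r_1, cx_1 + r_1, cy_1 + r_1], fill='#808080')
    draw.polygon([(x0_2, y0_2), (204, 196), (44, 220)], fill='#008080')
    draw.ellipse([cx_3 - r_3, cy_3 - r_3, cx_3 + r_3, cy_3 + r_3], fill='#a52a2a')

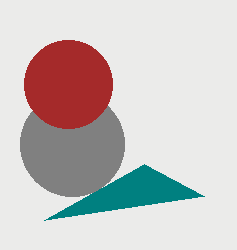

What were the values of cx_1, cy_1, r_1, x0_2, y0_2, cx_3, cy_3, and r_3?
cx_1 = 72; cy_1 = 144; r_1 = 52; x0_2 = 144; y0_2 = 164; cx_3 = 68; cy_3 = 84; r_3 = 44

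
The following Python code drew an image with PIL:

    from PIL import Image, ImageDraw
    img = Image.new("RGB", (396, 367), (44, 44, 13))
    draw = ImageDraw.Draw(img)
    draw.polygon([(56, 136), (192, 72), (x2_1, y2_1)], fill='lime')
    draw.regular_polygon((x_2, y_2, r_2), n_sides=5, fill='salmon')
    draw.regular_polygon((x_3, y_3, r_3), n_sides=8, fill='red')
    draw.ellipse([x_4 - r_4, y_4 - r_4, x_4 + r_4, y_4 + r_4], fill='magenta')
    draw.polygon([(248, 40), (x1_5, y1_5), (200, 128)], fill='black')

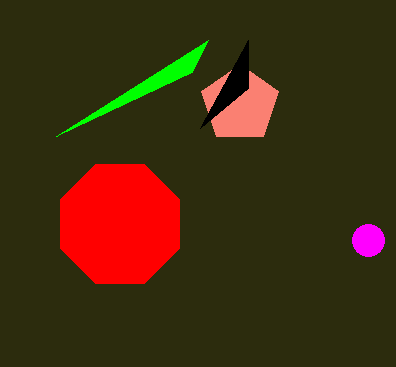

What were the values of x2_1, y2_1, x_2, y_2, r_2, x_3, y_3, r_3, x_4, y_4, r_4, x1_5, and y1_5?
x2_1 = 208, y2_1 = 40, x_2 = 240, y_2 = 104, r_2 = 40, x_3 = 120, y_3 = 224, r_3 = 64, x_4 = 368, y_4 = 240, r_4 = 16, x1_5 = 248, y1_5 = 88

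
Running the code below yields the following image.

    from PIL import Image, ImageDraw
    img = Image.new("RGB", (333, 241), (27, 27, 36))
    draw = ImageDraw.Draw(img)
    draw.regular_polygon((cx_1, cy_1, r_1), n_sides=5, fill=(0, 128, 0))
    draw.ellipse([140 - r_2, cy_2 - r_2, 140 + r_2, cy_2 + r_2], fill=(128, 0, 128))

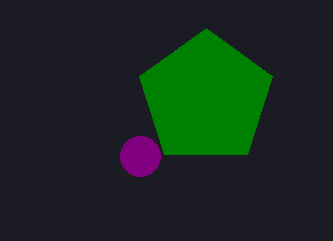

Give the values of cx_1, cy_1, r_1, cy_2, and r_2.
cx_1 = 206, cy_1 = 98, r_1 = 70, cy_2 = 156, r_2 = 20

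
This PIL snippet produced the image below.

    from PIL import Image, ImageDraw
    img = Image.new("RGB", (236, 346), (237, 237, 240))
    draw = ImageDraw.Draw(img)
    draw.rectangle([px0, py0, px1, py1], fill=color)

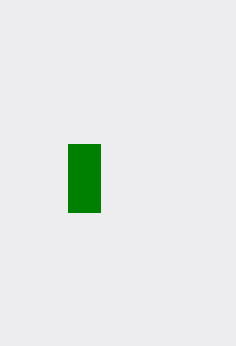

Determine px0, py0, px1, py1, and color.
px0 = 68
py0 = 144
px1 = 100
py1 = 212
color = 'green'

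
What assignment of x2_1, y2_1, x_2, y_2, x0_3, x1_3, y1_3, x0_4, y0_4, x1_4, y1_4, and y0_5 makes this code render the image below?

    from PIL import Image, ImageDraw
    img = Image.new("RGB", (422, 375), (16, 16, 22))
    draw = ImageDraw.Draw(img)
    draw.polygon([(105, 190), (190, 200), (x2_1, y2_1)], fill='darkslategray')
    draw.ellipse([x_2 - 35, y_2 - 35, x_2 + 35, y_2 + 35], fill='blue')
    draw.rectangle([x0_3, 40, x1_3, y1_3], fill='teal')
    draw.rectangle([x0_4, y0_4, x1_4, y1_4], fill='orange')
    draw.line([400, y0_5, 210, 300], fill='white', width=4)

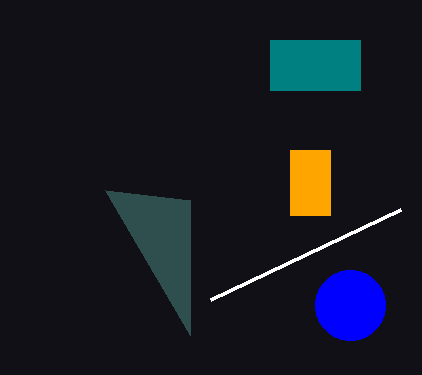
x2_1 = 190
y2_1 = 335
x_2 = 350
y_2 = 305
x0_3 = 270
x1_3 = 360
y1_3 = 90
x0_4 = 290
y0_4 = 150
x1_4 = 330
y1_4 = 215
y0_5 = 210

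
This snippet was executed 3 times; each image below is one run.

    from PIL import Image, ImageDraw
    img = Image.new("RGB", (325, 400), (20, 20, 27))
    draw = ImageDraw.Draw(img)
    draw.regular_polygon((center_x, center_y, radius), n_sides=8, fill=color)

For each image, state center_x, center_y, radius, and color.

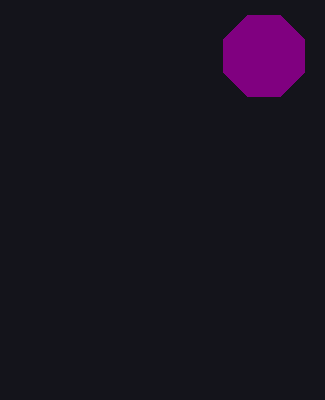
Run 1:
center_x = 264
center_y = 56
radius = 44
color = 'purple'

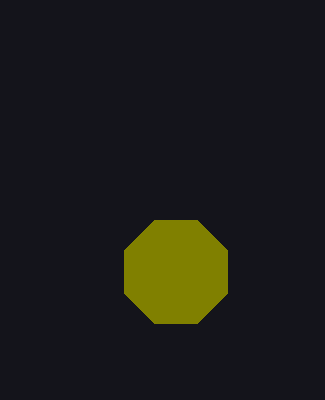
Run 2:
center_x = 176; center_y = 272; radius = 56; color = 'olive'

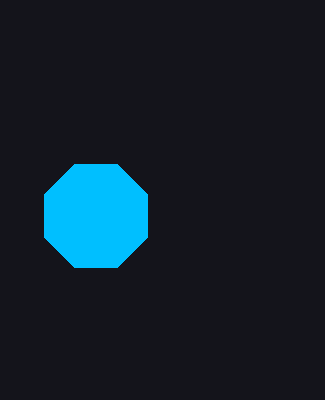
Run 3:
center_x = 96; center_y = 216; radius = 56; color = 'deepskyblue'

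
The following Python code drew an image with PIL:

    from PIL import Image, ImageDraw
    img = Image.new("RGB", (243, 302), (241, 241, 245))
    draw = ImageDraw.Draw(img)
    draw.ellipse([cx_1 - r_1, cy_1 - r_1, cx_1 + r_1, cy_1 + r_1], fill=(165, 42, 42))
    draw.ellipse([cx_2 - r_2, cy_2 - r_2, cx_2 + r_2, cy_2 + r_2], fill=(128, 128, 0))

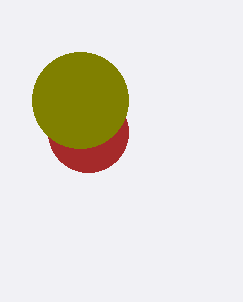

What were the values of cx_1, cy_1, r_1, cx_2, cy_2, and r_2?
cx_1 = 88, cy_1 = 132, r_1 = 40, cx_2 = 80, cy_2 = 100, r_2 = 48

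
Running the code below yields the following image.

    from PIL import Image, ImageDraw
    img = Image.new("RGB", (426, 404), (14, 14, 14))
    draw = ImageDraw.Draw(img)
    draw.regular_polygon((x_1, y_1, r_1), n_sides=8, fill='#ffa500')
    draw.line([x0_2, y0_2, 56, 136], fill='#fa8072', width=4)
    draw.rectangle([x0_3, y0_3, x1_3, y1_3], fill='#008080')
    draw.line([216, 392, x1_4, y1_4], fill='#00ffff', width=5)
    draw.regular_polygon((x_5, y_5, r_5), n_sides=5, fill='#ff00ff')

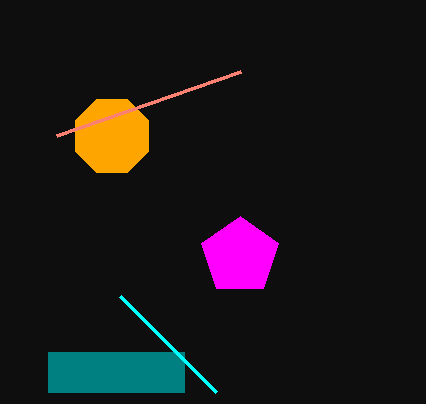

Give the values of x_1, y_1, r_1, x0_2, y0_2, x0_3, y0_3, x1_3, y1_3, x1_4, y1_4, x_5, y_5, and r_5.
x_1 = 112; y_1 = 136; r_1 = 40; x0_2 = 240; y0_2 = 72; x0_3 = 48; y0_3 = 352; x1_3 = 184; y1_3 = 392; x1_4 = 120; y1_4 = 296; x_5 = 240; y_5 = 256; r_5 = 40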